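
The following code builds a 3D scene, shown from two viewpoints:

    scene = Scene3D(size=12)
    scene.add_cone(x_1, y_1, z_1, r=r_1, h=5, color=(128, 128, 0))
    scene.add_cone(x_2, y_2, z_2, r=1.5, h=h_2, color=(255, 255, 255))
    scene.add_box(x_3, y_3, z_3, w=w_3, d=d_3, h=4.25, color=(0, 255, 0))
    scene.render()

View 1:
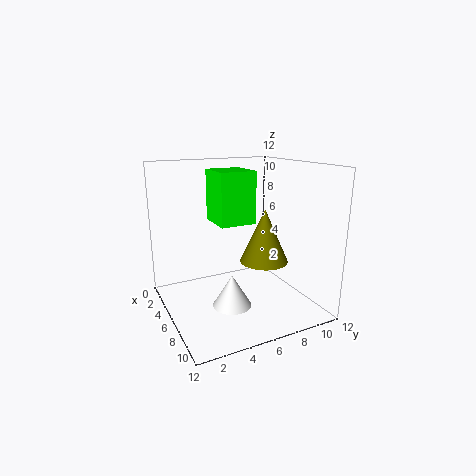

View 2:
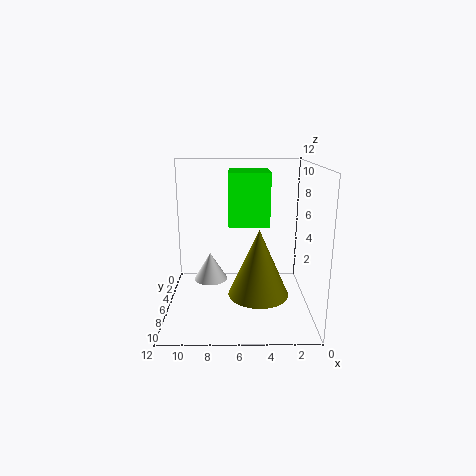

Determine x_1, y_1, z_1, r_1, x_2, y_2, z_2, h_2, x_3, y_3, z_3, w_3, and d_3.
x_1 = 4.5; y_1 = 9.5; z_1 = 2.75; r_1 = 2.25; x_2 = 8.5; y_2 = 4.25; z_2 = 1.5; h_2 = 2.5; x_3 = 3.5; y_3 = 4.25; z_3 = 7.25; w_3 = 3.25; d_3 = 3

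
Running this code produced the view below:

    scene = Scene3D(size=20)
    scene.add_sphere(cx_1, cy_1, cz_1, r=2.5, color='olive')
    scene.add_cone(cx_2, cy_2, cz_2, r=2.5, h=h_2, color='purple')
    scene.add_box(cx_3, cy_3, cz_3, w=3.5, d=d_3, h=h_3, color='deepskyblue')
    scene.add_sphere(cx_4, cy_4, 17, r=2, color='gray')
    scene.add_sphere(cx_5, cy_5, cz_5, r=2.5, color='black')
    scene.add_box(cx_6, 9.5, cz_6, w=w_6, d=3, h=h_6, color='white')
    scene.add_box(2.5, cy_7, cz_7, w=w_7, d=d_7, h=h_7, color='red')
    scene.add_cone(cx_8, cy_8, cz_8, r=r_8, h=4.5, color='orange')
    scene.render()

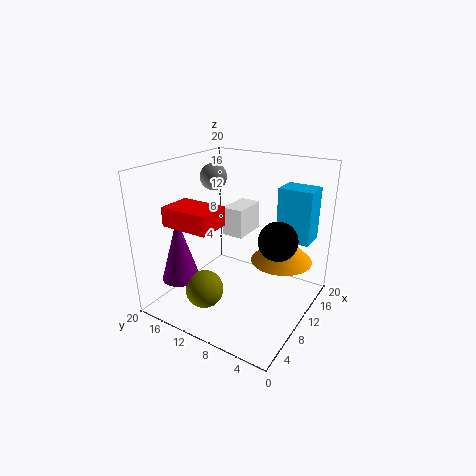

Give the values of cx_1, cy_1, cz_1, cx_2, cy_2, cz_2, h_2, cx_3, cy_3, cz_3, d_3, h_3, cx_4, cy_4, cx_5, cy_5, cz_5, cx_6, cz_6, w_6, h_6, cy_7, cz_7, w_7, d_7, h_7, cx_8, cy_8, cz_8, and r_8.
cx_1 = 4, cy_1 = 11.5, cz_1 = 4.5, cx_2 = 3.5, cy_2 = 15, cz_2 = 5.5, h_2 = 8.5, cx_3 = 11.5, cy_3 = 0.5, cz_3 = 10.5, d_3 = 4.5, h_3 = 7, cx_4 = 13.5, cy_4 = 16.5, cx_5 = 9, cy_5 = 3.5, cz_5 = 11.5, cx_6 = 10, cz_6 = 10, w_6 = 5, h_6 = 4, cy_7 = 10, cz_7 = 13, w_7 = 4.5, d_7 = 6.5, h_7 = 2.5, cx_8 = 15, cy_8 = 5.5, cz_8 = 5.5, r_8 = 4.5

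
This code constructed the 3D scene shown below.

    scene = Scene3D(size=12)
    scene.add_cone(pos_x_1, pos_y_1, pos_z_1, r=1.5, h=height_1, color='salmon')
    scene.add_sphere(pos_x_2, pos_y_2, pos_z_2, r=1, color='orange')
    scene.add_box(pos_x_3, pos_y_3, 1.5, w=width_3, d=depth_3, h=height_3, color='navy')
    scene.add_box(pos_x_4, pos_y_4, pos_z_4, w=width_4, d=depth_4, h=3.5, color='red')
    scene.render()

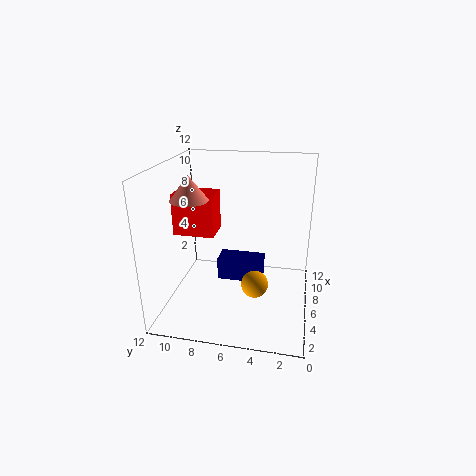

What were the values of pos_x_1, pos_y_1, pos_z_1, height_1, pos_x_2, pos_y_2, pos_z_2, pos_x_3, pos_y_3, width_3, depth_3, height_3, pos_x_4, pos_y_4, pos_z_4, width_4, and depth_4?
pos_x_1 = 4.5; pos_y_1 = 9.5; pos_z_1 = 9.5; height_1 = 2; pos_x_2 = 2.5; pos_y_2 = 4; pos_z_2 = 4; pos_x_3 = 6.5; pos_y_3 = 4; width_3 = 2; depth_3 = 4; height_3 = 2; pos_x_4 = 5.5; pos_y_4 = 8; pos_z_4 = 6; width_4 = 2.5; depth_4 = 3.5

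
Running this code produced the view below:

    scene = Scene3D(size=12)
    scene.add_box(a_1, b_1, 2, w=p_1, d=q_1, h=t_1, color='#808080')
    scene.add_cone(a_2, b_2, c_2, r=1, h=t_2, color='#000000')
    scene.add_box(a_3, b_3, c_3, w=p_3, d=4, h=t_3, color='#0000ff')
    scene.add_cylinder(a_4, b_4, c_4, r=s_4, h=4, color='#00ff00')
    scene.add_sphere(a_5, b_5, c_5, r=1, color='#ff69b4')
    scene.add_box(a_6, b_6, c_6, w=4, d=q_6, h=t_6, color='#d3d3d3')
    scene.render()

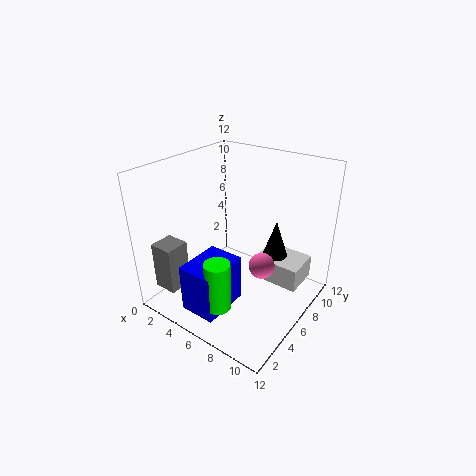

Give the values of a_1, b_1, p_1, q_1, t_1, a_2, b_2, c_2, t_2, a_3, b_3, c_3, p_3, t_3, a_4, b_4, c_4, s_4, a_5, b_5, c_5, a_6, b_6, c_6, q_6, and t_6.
a_1 = 1
b_1 = 1
p_1 = 2
q_1 = 2
t_1 = 4
a_2 = 9
b_2 = 7
c_2 = 5
t_2 = 3
a_3 = 4
b_3 = 1
c_3 = 1
p_3 = 3
t_3 = 4
a_4 = 7
b_4 = 2
c_4 = 2
s_4 = 1
a_5 = 9
b_5 = 5
c_5 = 5
a_6 = 7
b_6 = 7
c_6 = 2
q_6 = 3
t_6 = 2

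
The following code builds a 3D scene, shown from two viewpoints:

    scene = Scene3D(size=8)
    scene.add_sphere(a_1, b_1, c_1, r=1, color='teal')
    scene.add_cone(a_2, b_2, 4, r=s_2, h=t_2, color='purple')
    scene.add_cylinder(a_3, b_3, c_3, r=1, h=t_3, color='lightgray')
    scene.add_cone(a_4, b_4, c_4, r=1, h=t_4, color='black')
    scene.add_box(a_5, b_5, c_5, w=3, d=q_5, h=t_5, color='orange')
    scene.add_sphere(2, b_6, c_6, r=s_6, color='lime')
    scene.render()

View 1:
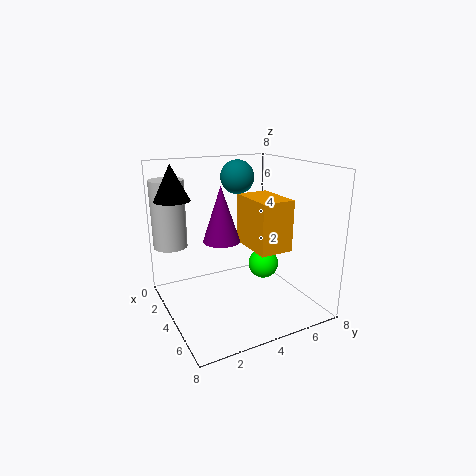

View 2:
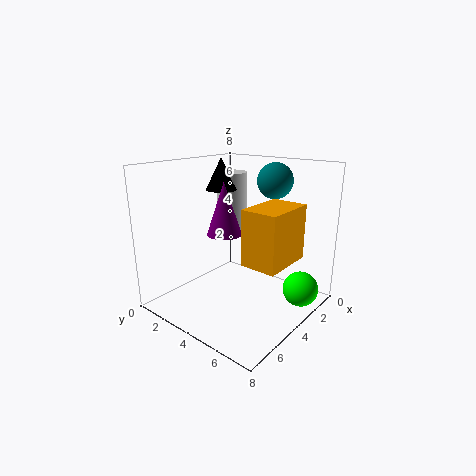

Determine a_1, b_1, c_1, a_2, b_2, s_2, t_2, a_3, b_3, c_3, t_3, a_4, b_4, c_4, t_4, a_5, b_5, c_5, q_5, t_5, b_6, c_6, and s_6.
a_1 = 2, b_1 = 5, c_1 = 7, a_2 = 4, b_2 = 3, s_2 = 1, t_2 = 3, a_3 = 1, b_3 = 1, c_3 = 3, t_3 = 4, a_4 = 2, b_4 = 1, c_4 = 6, t_4 = 2, a_5 = 2, b_5 = 5, c_5 = 3, q_5 = 2, t_5 = 3, b_6 = 7, c_6 = 1, s_6 = 1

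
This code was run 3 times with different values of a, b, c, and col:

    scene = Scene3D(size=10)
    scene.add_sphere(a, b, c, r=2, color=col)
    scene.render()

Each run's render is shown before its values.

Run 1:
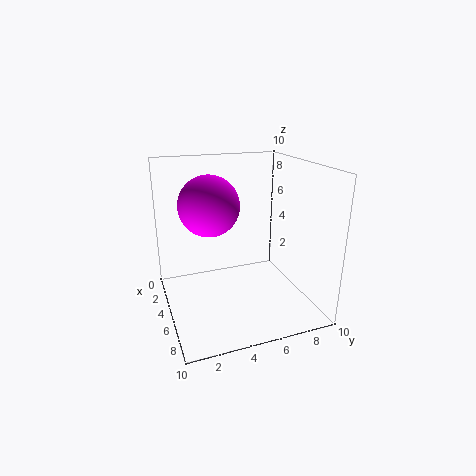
a = 5
b = 3
c = 7.5
col = 'magenta'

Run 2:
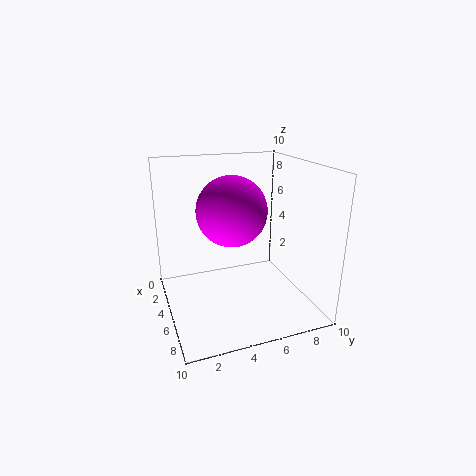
a = 8
b = 3.5
c = 8
col = 'magenta'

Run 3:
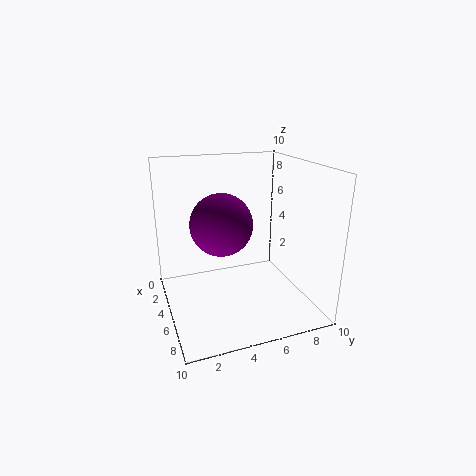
a = 6
b = 3.5
c = 6.5
col = 'purple'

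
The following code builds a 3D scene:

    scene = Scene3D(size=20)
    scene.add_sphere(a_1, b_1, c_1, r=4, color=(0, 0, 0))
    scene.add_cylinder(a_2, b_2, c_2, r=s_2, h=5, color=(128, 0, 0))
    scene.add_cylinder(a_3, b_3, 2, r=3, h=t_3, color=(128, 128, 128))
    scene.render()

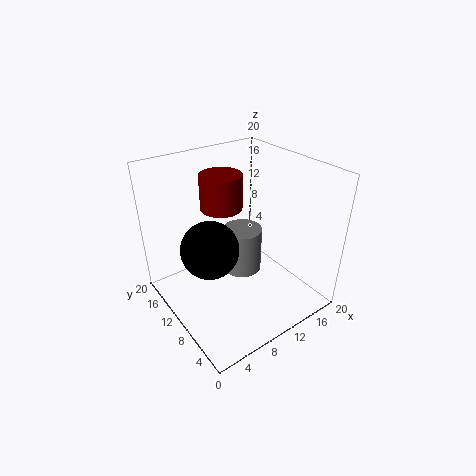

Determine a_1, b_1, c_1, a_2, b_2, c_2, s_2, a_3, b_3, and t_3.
a_1 = 6, b_1 = 11, c_1 = 9, a_2 = 10, b_2 = 14, c_2 = 13, s_2 = 3, a_3 = 13, b_3 = 13, t_3 = 7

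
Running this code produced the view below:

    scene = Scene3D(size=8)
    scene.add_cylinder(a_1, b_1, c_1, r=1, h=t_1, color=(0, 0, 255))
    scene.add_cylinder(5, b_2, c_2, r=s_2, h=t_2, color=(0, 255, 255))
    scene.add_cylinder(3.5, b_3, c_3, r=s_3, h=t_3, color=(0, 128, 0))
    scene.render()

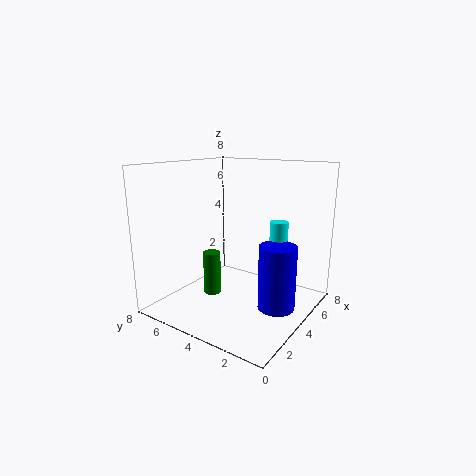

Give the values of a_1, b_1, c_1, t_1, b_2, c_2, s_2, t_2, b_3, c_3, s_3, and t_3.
a_1 = 4
b_1 = 1.5
c_1 = 0.5
t_1 = 3.5
b_2 = 2
c_2 = 2
s_2 = 0.5
t_2 = 3
b_3 = 5.5
c_3 = 0.5
s_3 = 0.5
t_3 = 2.5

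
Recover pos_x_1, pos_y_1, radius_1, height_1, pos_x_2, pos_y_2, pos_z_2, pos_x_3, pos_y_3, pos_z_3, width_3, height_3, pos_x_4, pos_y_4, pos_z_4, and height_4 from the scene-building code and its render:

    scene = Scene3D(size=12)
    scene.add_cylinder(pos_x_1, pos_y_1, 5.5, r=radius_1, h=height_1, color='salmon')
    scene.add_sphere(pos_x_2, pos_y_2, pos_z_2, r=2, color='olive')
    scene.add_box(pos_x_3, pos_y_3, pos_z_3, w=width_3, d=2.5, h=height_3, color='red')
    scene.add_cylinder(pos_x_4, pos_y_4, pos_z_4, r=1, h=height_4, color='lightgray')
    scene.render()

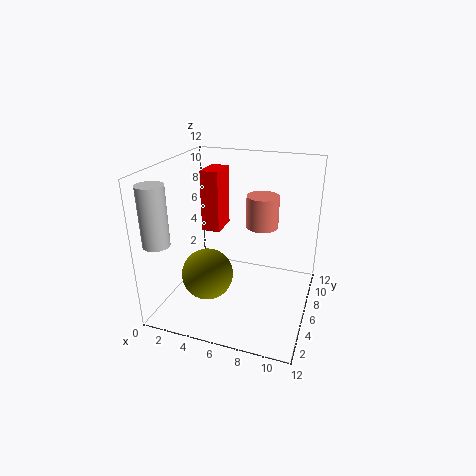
pos_x_1 = 7, pos_y_1 = 10, radius_1 = 1.5, height_1 = 3, pos_x_2 = 4.5, pos_y_2 = 3, pos_z_2 = 4, pos_x_3 = 3, pos_y_3 = 5.5, pos_z_3 = 6.5, width_3 = 1.5, height_3 = 5, pos_x_4 = 1.5, pos_y_4 = 1, pos_z_4 = 7, height_4 = 4.5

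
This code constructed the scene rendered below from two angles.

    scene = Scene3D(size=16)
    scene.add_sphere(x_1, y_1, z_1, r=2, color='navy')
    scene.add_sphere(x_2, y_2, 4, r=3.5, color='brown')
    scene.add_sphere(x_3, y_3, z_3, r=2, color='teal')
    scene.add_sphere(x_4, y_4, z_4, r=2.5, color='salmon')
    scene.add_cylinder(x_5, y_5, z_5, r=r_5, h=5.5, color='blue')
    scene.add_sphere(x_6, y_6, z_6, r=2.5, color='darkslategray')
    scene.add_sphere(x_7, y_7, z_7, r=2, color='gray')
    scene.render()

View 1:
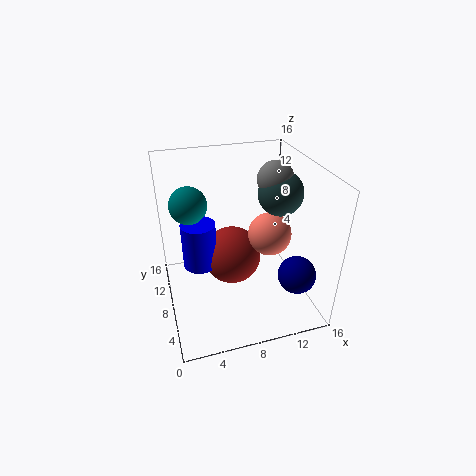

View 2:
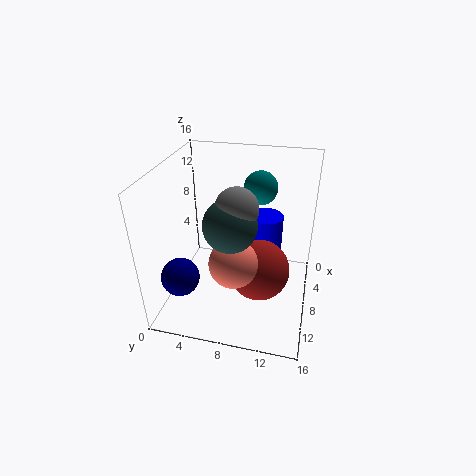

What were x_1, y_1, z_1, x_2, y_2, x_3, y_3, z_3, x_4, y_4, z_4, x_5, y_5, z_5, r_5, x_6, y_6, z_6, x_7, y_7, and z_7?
x_1 = 13; y_1 = 3; z_1 = 5.5; x_2 = 8; y_2 = 10.5; x_3 = 3; y_3 = 9.5; z_3 = 12; x_4 = 12; y_4 = 8.5; z_4 = 7.5; x_5 = 4; y_5 = 10.5; z_5 = 3.5; r_5 = 2; x_6 = 13; y_6 = 8.5; z_6 = 12.5; x_7 = 12.5; y_7 = 9; z_7 = 14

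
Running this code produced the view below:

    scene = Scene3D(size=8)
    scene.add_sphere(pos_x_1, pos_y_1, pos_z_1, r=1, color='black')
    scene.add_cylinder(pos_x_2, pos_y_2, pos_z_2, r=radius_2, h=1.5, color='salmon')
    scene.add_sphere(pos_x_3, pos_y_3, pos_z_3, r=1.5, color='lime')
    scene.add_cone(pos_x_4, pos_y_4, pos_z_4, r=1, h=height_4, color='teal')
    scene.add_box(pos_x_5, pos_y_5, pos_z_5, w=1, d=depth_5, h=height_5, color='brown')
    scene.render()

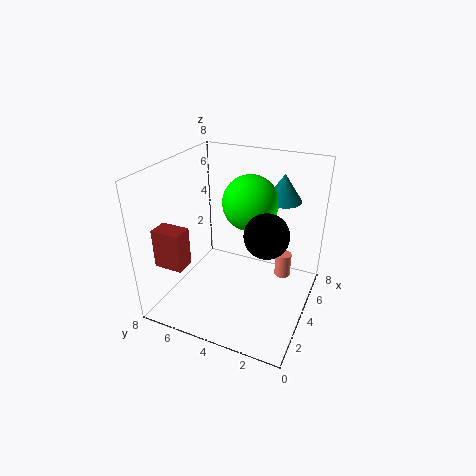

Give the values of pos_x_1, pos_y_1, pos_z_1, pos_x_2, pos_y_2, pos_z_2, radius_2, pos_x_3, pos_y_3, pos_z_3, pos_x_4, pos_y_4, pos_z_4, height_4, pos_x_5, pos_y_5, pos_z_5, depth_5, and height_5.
pos_x_1 = 1.5
pos_y_1 = 1.5
pos_z_1 = 6
pos_x_2 = 6.5
pos_y_2 = 2
pos_z_2 = 0.5
radius_2 = 0.5
pos_x_3 = 4.5
pos_y_3 = 3.5
pos_z_3 = 6
pos_x_4 = 5.5
pos_y_4 = 2
pos_z_4 = 6
height_4 = 1.5
pos_x_5 = 0.5
pos_y_5 = 5.5
pos_z_5 = 3.5
depth_5 = 1.5
height_5 = 2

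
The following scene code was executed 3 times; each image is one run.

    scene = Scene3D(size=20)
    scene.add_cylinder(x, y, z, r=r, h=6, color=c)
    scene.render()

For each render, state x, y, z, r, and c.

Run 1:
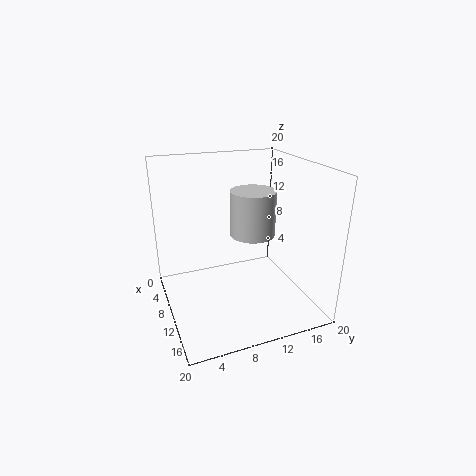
x = 11.5; y = 11.5; z = 11; r = 3; c = 'lightgray'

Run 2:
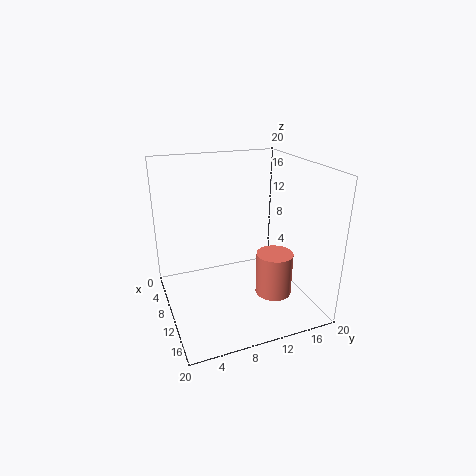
x = 13.5; y = 14; z = 2.5; r = 2.5; c = 'salmon'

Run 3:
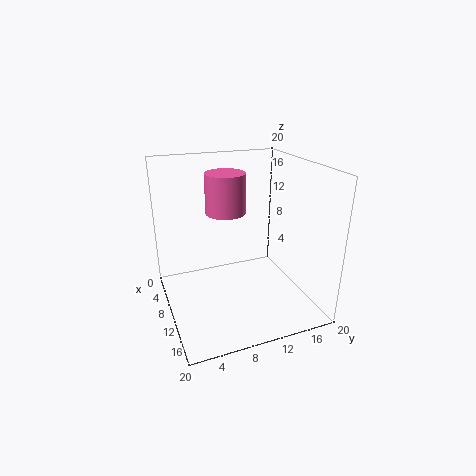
x = 5; y = 10; z = 12; r = 3; c = 'hotpink'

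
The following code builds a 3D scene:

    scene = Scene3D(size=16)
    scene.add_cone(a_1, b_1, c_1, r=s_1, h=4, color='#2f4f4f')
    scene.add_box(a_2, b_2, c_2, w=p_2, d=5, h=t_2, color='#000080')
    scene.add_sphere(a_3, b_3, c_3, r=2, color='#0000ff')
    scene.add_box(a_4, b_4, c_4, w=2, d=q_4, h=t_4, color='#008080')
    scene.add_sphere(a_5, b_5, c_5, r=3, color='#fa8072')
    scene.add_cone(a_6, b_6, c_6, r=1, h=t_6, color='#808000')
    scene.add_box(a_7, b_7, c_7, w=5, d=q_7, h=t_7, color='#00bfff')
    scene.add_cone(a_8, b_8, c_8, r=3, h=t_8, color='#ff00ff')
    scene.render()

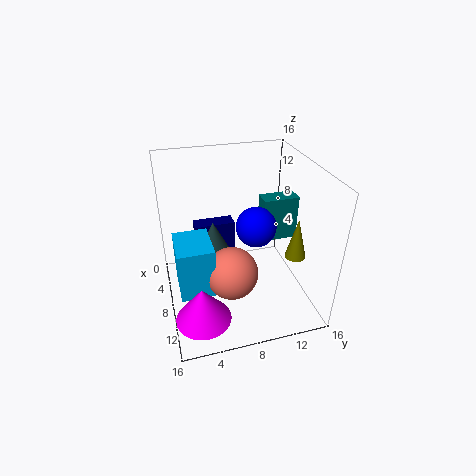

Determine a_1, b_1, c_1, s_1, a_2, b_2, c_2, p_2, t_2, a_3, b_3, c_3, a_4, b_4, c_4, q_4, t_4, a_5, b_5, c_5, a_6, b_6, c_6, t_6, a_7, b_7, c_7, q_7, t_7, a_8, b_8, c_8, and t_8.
a_1 = 4, b_1 = 6, c_1 = 4, s_1 = 2, a_2 = 1, b_2 = 4, c_2 = 1, p_2 = 2, t_2 = 6, a_3 = 11, b_3 = 9, c_3 = 11, a_4 = 6, b_4 = 11, c_4 = 7, q_4 = 4, t_4 = 5, a_5 = 9, b_5 = 7, c_5 = 4, a_6 = 14, b_6 = 12, c_6 = 9, t_6 = 4, a_7 = 5, b_7 = 1, c_7 = 2, q_7 = 4, t_7 = 6, a_8 = 12, b_8 = 3, c_8 = 1, t_8 = 4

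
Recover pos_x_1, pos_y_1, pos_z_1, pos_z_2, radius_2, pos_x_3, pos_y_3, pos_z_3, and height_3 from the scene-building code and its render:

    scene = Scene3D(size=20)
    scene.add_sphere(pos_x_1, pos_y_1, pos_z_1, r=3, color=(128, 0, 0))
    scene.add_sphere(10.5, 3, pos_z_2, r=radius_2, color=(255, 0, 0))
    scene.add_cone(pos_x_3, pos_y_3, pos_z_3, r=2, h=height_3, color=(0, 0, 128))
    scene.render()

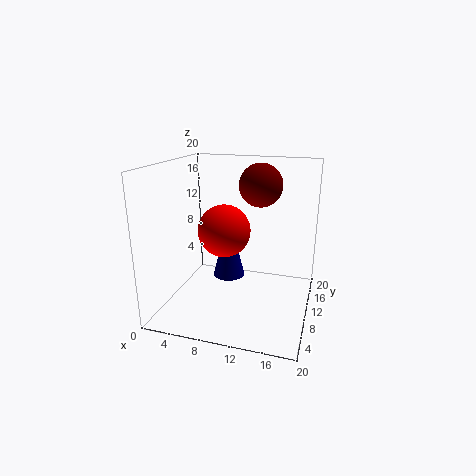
pos_x_1 = 12.5
pos_y_1 = 12.5
pos_z_1 = 17
pos_z_2 = 13.5
radius_2 = 3
pos_x_3 = 10
pos_y_3 = 6
pos_z_3 = 6.5
height_3 = 8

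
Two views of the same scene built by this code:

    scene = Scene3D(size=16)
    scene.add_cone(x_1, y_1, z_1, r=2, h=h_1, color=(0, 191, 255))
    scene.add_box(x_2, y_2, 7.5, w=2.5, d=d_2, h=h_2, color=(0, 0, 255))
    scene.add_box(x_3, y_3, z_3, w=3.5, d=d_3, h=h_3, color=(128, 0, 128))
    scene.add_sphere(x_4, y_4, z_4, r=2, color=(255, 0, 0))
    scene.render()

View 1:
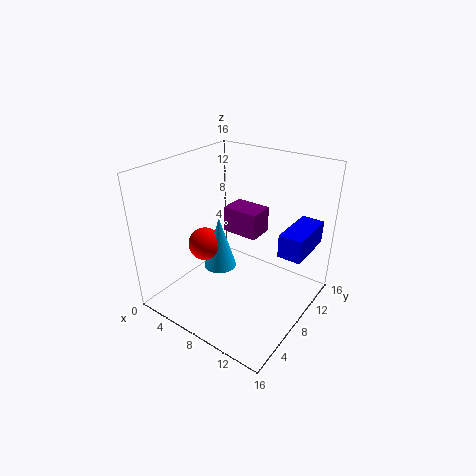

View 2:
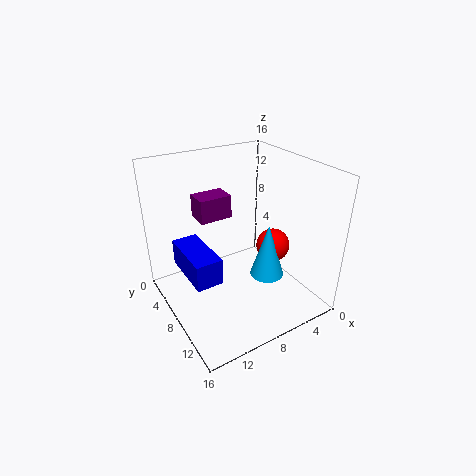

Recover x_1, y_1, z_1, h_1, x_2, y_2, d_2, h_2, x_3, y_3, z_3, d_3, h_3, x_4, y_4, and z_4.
x_1 = 4.5; y_1 = 9; z_1 = 2.5; h_1 = 6.5; x_2 = 13; y_2 = 8; d_2 = 5.5; h_2 = 2.5; x_3 = 8.5; y_3 = 5; z_3 = 10.5; d_3 = 2.5; h_3 = 2.5; x_4 = 3; y_4 = 8; z_4 = 5.5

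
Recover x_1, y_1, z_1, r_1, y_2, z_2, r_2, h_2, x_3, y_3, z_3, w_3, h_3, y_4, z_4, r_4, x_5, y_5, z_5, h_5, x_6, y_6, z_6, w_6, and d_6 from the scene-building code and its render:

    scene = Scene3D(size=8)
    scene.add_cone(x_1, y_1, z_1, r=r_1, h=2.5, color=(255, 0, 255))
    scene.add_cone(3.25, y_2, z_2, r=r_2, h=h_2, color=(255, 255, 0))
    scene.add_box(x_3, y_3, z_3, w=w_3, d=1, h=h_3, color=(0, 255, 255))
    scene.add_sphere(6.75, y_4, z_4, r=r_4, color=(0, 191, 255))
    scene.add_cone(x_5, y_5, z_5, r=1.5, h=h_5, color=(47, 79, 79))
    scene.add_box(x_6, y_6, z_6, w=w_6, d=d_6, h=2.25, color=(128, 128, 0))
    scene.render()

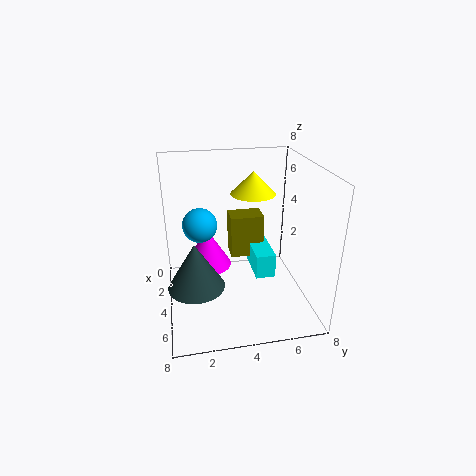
x_1 = 1.5; y_1 = 2.5; z_1 = 1; r_1 = 1.5; y_2 = 5; z_2 = 6.25; r_2 = 1.25; h_2 = 1.25; x_3 = 3.75; y_3 = 4.5; z_3 = 2.75; w_3 = 2.5; h_3 = 1.25; y_4 = 1.75; z_4 = 6.25; r_4 = 0.75; x_5 = 5.25; y_5 = 1.5; z_5 = 2; h_5 = 2.5; x_6 = 3.5; y_6 = 3.5; z_6 = 3.25; w_6 = 1.25; d_6 = 1.75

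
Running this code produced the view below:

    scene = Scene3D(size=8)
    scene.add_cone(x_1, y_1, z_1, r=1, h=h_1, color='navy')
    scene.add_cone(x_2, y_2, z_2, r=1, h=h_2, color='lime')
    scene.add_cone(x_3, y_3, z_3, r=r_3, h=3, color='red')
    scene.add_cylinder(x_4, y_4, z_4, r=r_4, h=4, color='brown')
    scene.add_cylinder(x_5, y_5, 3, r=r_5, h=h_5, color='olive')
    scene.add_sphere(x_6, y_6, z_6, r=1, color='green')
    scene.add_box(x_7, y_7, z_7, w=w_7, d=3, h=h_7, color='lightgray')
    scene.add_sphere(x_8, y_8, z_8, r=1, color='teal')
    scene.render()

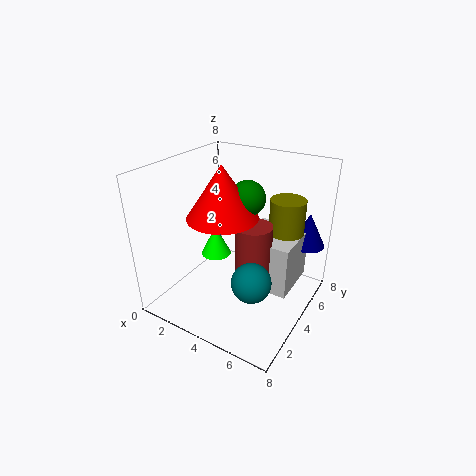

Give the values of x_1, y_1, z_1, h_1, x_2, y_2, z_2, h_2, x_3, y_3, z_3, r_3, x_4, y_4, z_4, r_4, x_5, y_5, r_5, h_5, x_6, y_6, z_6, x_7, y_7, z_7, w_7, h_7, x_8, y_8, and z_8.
x_1 = 7, y_1 = 7, z_1 = 3, h_1 = 2, x_2 = 1, y_2 = 6, z_2 = 1, h_2 = 2, x_3 = 3, y_3 = 4, z_3 = 5, r_3 = 2, x_4 = 5, y_4 = 4, z_4 = 1, r_4 = 1, x_5 = 6, y_5 = 6, r_5 = 1, h_5 = 3, x_6 = 4, y_6 = 5, z_6 = 6, x_7 = 4, y_7 = 4, z_7 = 1, w_7 = 3, h_7 = 3, x_8 = 6, y_8 = 2, z_8 = 3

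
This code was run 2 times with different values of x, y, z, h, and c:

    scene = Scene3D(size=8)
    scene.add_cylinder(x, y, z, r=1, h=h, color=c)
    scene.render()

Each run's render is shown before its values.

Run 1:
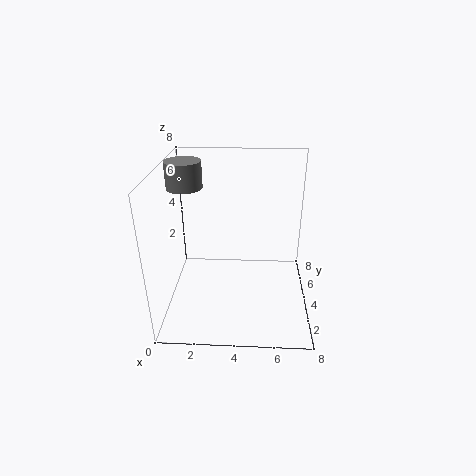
x = 1, y = 5, z = 6.5, h = 1.5, c = 'gray'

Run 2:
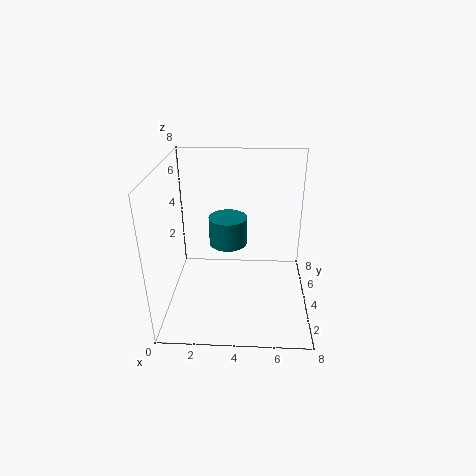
x = 3.5, y = 3.5, z = 4, h = 1.5, c = 'teal'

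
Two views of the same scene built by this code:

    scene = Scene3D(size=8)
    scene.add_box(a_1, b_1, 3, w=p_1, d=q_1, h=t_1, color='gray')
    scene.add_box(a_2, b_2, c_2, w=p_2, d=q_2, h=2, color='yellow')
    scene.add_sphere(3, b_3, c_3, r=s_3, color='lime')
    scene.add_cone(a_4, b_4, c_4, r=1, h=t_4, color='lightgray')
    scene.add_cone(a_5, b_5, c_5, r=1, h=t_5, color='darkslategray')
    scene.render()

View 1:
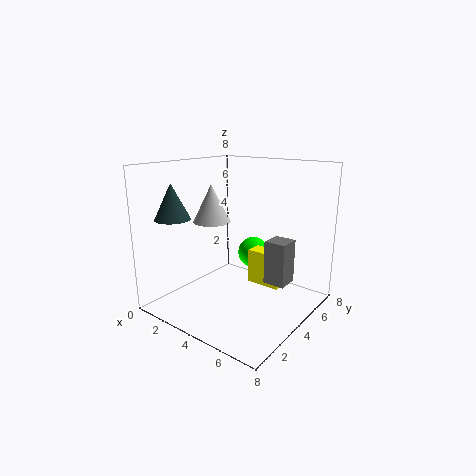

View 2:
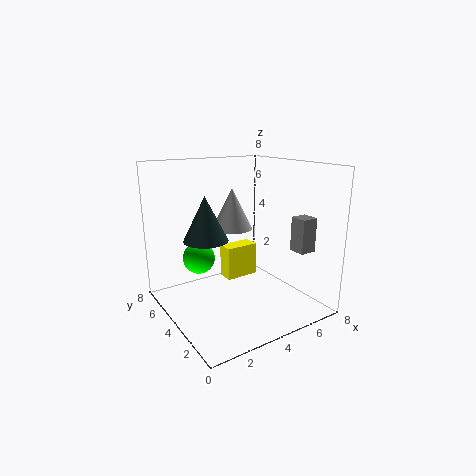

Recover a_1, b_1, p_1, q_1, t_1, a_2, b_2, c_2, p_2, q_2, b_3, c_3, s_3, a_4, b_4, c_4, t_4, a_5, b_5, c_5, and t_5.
a_1 = 7; b_1 = 2; p_1 = 1; q_1 = 1; t_1 = 2; a_2 = 4; b_2 = 5; c_2 = 1; p_2 = 2; q_2 = 1; b_3 = 7; c_3 = 2; s_3 = 1; a_4 = 3; b_4 = 3; c_4 = 5; t_4 = 2; a_5 = 1; b_5 = 2; c_5 = 5; t_5 = 2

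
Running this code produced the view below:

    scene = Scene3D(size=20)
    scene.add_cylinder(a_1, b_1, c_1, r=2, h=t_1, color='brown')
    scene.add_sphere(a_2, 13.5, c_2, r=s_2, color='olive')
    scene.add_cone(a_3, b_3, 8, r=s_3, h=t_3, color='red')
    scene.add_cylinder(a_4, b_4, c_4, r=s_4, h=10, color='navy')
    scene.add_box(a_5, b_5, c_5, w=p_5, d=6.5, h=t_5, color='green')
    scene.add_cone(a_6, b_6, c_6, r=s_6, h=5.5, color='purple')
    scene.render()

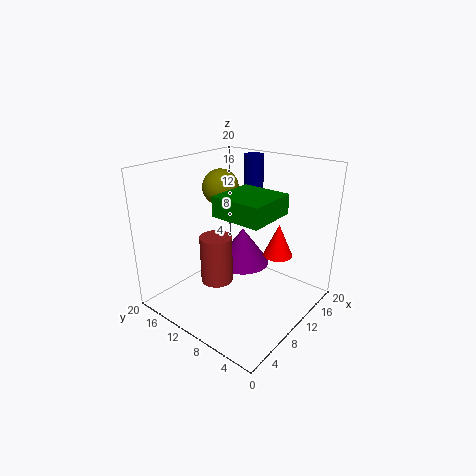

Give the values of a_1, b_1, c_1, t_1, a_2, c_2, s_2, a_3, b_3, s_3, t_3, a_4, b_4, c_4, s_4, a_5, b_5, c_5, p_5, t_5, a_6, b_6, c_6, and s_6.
a_1 = 4.5; b_1 = 9; c_1 = 6.5; t_1 = 6; a_2 = 10.5; c_2 = 16.5; s_2 = 2.5; a_3 = 12.5; b_3 = 5; s_3 = 2; t_3 = 4.5; a_4 = 17.5; b_4 = 13; c_4 = 10; s_4 = 1.5; a_5 = 4.5; b_5 = 3; c_5 = 15; p_5 = 6.5; t_5 = 2.5; a_6 = 13; b_6 = 11.5; c_6 = 4.5; s_6 = 4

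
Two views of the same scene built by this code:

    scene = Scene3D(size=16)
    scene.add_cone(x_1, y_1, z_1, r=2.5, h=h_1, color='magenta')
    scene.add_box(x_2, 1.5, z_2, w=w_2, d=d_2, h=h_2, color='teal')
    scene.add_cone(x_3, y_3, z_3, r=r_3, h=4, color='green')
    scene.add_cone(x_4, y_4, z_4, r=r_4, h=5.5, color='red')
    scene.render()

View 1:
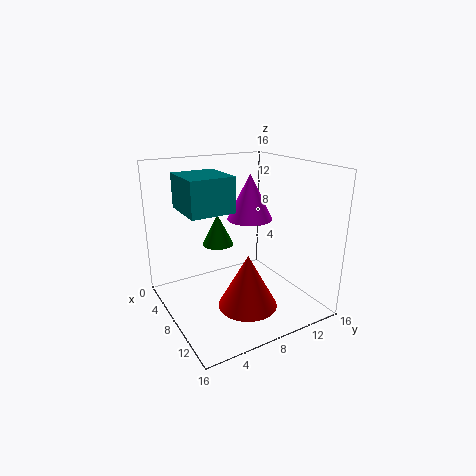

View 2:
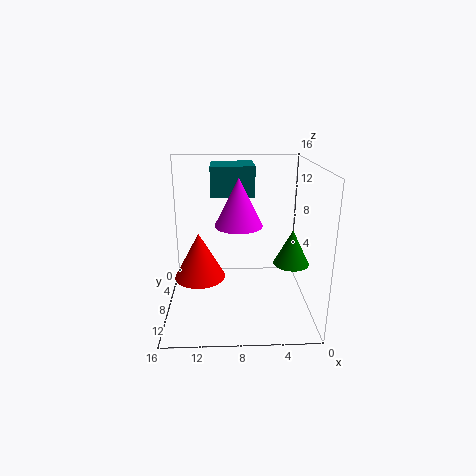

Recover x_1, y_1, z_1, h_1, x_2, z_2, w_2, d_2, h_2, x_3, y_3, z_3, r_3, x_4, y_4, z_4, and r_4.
x_1 = 8; y_1 = 9.5; z_1 = 10; h_1 = 5; x_2 = 6; z_2 = 12; w_2 = 5; d_2 = 4.5; h_2 = 3.5; x_3 = 2; y_3 = 8.5; z_3 = 5; r_3 = 2; x_4 = 12.5; y_4 = 6.5; z_4 = 2.5; r_4 = 3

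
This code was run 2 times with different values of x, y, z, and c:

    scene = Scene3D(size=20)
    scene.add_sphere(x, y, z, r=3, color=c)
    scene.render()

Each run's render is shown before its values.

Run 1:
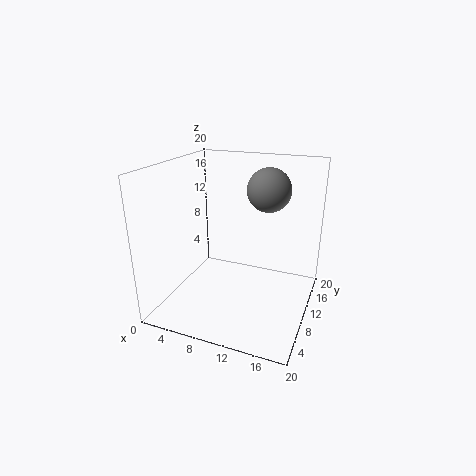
x = 13.5, y = 12.5, z = 16.5, c = 'gray'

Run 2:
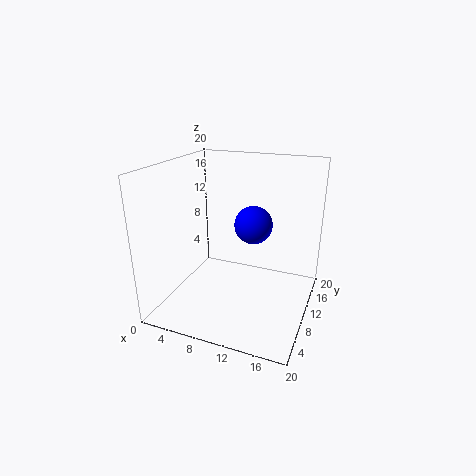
x = 10, y = 16.5, z = 9.5, c = 'blue'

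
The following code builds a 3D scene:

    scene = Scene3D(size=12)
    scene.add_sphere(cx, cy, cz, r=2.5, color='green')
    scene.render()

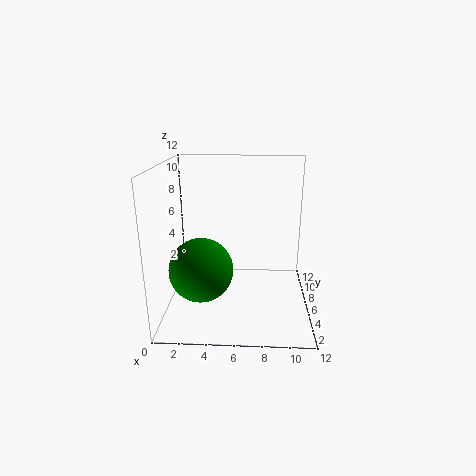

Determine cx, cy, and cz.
cx = 3.25, cy = 3.5, cz = 4.25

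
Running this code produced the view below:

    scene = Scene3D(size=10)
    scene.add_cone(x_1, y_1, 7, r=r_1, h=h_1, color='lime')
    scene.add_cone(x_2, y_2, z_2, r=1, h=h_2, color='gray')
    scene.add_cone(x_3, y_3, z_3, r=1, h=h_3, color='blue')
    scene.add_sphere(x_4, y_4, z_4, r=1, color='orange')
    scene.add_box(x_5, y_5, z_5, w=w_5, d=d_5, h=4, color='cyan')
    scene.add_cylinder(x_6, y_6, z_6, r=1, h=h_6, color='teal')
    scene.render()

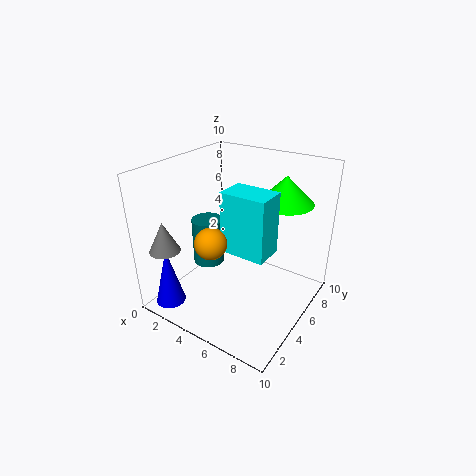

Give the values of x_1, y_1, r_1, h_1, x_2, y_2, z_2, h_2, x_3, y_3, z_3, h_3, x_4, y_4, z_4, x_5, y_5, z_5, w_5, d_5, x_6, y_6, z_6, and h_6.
x_1 = 7, y_1 = 8, r_1 = 2, h_1 = 2, x_2 = 2, y_2 = 1, z_2 = 5, h_2 = 2, x_3 = 2, y_3 = 1, z_3 = 1, h_3 = 4, x_4 = 5, y_4 = 2, z_4 = 6, x_5 = 5, y_5 = 3, z_5 = 5, w_5 = 3, d_5 = 2, x_6 = 4, y_6 = 3, z_6 = 4, h_6 = 3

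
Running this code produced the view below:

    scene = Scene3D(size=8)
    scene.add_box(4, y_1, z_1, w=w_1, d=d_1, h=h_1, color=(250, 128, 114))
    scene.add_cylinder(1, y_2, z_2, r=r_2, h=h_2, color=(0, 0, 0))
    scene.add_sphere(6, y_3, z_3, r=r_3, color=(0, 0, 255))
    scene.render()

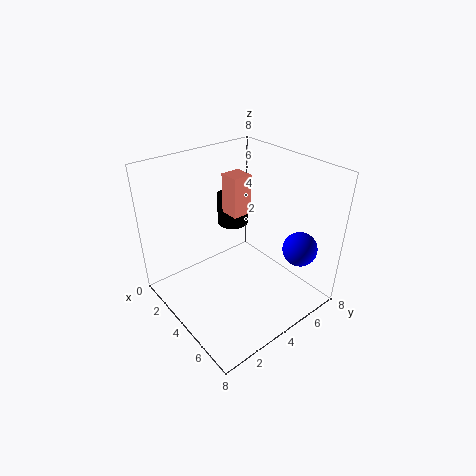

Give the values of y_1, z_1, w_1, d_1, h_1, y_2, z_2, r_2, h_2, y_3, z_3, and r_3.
y_1 = 3
z_1 = 6
w_1 = 1
d_1 = 1
h_1 = 2
y_2 = 6
z_2 = 3
r_2 = 1
h_2 = 2
y_3 = 7
z_3 = 3
r_3 = 1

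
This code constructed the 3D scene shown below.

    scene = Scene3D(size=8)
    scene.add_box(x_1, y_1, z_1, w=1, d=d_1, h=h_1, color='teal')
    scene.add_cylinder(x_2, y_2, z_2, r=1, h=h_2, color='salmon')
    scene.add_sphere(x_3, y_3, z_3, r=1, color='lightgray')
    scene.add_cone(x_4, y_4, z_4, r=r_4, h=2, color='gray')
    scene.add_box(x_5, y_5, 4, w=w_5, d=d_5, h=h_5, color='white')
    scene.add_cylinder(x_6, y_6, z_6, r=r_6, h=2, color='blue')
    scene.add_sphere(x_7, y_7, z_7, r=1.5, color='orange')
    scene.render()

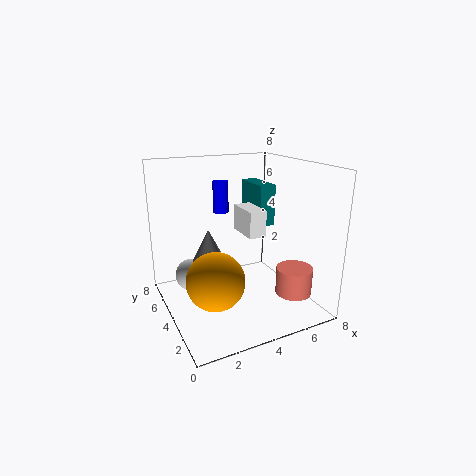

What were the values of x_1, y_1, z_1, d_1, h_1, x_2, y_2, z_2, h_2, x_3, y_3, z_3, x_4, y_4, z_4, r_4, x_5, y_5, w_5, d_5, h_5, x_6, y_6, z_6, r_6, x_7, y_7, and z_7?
x_1 = 6, y_1 = 5, z_1 = 4, d_1 = 2.5, h_1 = 2.5, x_2 = 6.5, y_2 = 2, z_2 = 1, h_2 = 1.5, x_3 = 2, y_3 = 6.5, z_3 = 1, x_4 = 3, y_4 = 6, z_4 = 2, r_4 = 1, x_5 = 4.5, y_5 = 3.5, w_5 = 1, d_5 = 2, h_5 = 1.5, x_6 = 4.5, y_6 = 7.5, z_6 = 4.5, r_6 = 0.5, x_7 = 2, y_7 = 2.5, z_7 = 2.5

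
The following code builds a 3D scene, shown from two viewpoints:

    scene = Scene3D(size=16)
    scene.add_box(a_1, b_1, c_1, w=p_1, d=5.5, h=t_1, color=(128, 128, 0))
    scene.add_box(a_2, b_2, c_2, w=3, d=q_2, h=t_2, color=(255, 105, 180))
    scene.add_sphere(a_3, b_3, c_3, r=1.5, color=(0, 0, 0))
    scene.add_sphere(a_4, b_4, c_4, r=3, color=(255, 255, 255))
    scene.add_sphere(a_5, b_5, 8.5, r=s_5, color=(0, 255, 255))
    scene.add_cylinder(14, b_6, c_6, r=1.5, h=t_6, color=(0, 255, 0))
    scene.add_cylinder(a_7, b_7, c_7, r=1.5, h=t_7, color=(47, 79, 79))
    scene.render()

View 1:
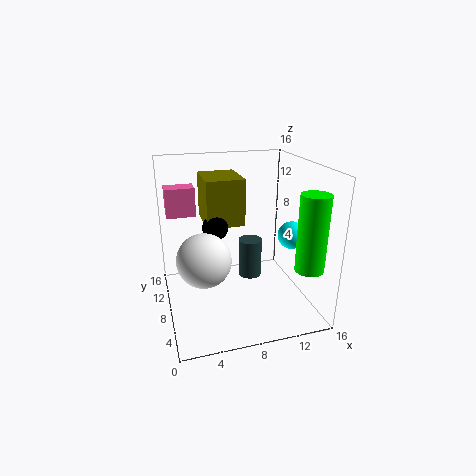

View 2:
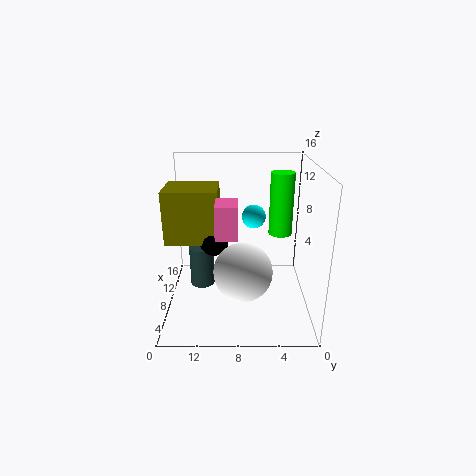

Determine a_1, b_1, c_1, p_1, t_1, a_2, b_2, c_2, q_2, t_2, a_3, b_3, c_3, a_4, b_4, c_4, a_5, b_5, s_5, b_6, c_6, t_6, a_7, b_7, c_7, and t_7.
a_1 = 5; b_1 = 10; c_1 = 8.5; p_1 = 4.5; t_1 = 5.5; a_2 = 0.5; b_2 = 8; c_2 = 11; q_2 = 2; t_2 = 3; a_3 = 6; b_3 = 10.5; c_3 = 8.5; a_4 = 4; b_4 = 7.5; c_4 = 6; a_5 = 13.5; b_5 = 6; s_5 = 1.5; b_6 = 2.5; c_6 = 6; t_6 = 8; a_7 = 11; b_7 = 12.5; c_7 = 0.5; t_7 = 5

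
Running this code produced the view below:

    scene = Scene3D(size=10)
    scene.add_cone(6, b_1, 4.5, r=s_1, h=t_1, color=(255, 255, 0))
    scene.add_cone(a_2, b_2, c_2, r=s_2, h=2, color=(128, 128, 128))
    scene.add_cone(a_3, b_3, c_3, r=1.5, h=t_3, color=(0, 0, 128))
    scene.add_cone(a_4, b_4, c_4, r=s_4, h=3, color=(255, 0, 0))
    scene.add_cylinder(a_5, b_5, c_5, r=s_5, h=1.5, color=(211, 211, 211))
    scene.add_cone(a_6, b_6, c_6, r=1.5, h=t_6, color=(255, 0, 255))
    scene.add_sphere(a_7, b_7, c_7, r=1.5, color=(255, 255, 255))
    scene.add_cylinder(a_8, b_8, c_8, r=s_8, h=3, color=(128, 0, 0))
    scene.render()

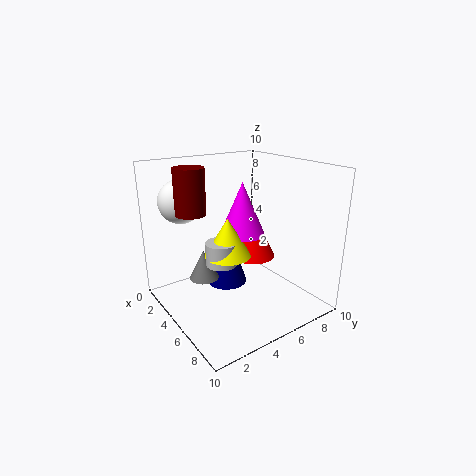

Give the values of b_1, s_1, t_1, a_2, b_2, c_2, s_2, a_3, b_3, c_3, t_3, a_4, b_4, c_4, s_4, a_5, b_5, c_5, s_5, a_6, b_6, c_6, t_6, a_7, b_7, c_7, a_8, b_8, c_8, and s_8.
b_1 = 3.5, s_1 = 1.5, t_1 = 2.5, a_2 = 4.5, b_2 = 2.5, c_2 = 2.5, s_2 = 1, a_3 = 3.5, b_3 = 5, c_3 = 1, t_3 = 4.5, a_4 = 6, b_4 = 5.5, c_4 = 4, s_4 = 1.5, a_5 = 6, b_5 = 3, c_5 = 4, s_5 = 1, a_6 = 5.5, b_6 = 5, c_6 = 5.5, t_6 = 3.5, a_7 = 2.5, b_7 = 2, c_7 = 7.5, a_8 = 4, b_8 = 2, c_8 = 7, s_8 = 1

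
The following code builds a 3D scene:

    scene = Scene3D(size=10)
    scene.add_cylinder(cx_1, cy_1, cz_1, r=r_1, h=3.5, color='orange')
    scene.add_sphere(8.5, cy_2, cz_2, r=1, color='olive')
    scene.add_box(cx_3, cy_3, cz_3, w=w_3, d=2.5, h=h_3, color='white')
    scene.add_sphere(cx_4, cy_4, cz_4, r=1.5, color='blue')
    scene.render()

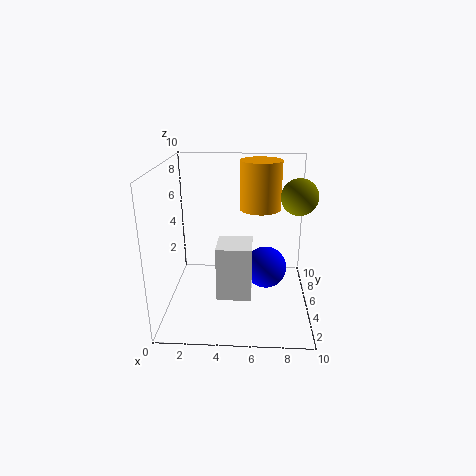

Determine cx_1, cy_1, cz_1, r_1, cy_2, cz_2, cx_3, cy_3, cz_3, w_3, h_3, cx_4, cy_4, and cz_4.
cx_1 = 6.5
cy_1 = 7
cz_1 = 6.5
r_1 = 1.5
cy_2 = 1.5
cz_2 = 9
cx_3 = 3.5
cy_3 = 4
cz_3 = 0.5
w_3 = 2.5
h_3 = 4
cx_4 = 7
cy_4 = 5.5
cz_4 = 2.5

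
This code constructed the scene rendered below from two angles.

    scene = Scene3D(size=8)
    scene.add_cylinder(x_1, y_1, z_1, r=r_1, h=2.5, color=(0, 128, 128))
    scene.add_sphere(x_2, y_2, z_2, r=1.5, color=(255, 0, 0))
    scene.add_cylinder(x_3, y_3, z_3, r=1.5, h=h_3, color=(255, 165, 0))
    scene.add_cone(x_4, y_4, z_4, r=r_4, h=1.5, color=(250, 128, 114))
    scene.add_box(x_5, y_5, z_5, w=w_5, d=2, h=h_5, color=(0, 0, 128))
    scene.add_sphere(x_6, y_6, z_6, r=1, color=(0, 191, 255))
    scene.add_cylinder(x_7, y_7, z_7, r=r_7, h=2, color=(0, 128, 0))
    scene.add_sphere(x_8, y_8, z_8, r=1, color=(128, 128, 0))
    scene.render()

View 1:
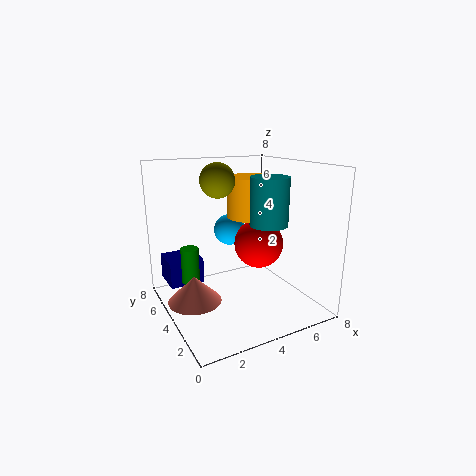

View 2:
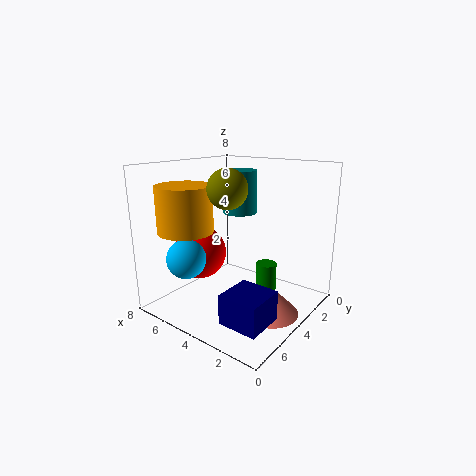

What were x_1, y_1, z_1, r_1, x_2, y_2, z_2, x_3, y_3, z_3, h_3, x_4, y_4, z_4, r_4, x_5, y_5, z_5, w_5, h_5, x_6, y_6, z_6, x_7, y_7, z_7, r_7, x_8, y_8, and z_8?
x_1 = 5; y_1 = 2.5; z_1 = 5; r_1 = 1; x_2 = 6; y_2 = 5; z_2 = 3; x_3 = 6; y_3 = 6; z_3 = 4.5; h_3 = 2.5; x_4 = 1.5; y_4 = 4.5; z_4 = 0.5; r_4 = 1.5; x_5 = 0.5; y_5 = 5.5; z_5 = 1; w_5 = 2; h_5 = 1.5; x_6 = 5; y_6 = 7; z_6 = 3.5; x_7 = 1.5; y_7 = 5; z_7 = 1.5; r_7 = 0.5; x_8 = 3.5; y_8 = 5.5; z_8 = 7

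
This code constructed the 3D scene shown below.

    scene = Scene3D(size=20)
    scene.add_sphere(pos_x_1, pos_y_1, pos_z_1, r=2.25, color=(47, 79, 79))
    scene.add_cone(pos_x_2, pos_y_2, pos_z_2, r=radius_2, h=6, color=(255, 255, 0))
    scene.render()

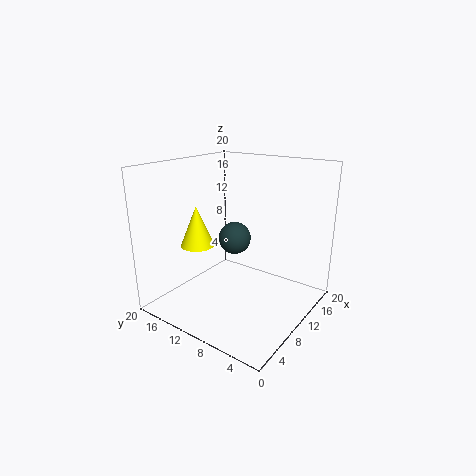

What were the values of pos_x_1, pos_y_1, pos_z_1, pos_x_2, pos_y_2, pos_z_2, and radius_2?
pos_x_1 = 10.25; pos_y_1 = 10.75; pos_z_1 = 9.75; pos_x_2 = 8.75; pos_y_2 = 16.5; pos_z_2 = 7.75; radius_2 = 2.5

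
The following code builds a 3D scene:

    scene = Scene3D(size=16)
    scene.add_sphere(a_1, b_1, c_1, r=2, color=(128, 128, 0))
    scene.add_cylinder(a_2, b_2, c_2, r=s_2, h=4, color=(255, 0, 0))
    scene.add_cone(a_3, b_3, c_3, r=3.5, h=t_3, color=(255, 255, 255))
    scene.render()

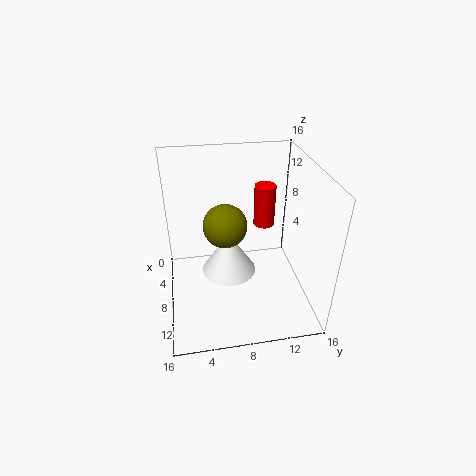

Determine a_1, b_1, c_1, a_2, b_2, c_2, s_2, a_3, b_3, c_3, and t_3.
a_1 = 12.5; b_1 = 6; c_1 = 12.5; a_2 = 11; b_2 = 10; c_2 = 11.5; s_2 = 1; a_3 = 4; b_3 = 7.5; c_3 = 0.5; t_3 = 5.5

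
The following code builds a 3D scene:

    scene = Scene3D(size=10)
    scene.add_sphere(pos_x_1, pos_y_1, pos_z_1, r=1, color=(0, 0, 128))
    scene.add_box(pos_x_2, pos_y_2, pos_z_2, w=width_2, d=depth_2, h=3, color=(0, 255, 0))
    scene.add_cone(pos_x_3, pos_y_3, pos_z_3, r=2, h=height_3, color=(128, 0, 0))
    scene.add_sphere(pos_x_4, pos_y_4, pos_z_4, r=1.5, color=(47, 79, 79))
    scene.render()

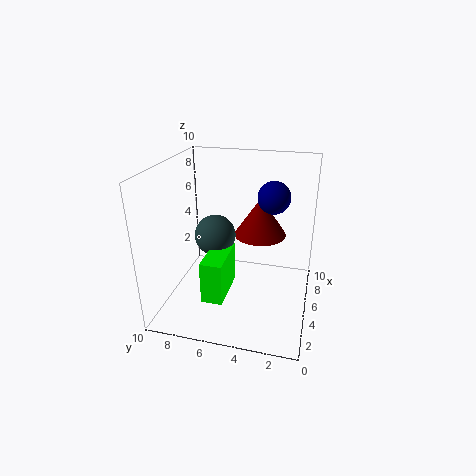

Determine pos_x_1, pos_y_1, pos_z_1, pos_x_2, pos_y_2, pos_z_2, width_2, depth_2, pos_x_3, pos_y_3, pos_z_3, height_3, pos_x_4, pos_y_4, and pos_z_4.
pos_x_1 = 4; pos_y_1 = 2.5; pos_z_1 = 8.5; pos_x_2 = 2.5; pos_y_2 = 5.5; pos_z_2 = 1; width_2 = 3.5; depth_2 = 1.5; pos_x_3 = 8; pos_y_3 = 4; pos_z_3 = 4; height_3 = 3; pos_x_4 = 6; pos_y_4 = 7; pos_z_4 = 4.5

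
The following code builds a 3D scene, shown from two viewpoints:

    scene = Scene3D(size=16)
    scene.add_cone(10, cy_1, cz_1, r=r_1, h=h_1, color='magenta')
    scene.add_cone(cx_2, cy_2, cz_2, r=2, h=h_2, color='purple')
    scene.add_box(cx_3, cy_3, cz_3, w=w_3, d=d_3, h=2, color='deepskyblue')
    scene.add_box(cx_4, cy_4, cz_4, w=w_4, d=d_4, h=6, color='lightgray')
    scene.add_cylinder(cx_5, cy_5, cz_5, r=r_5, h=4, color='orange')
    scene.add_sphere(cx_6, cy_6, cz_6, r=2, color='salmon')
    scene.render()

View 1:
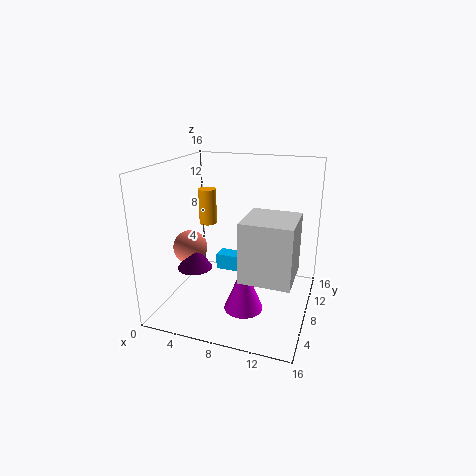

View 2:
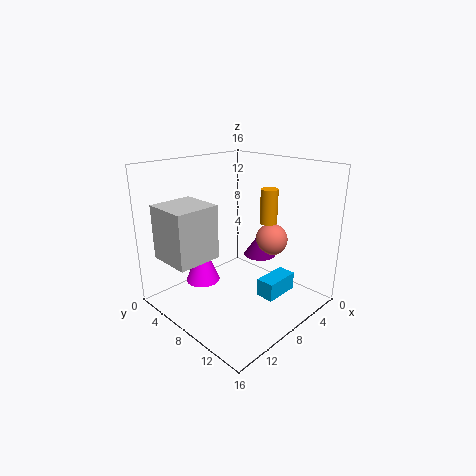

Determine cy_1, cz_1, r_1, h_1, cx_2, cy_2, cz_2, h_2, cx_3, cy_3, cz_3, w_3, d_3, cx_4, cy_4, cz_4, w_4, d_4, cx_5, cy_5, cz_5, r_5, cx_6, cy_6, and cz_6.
cy_1 = 4, cz_1 = 2, r_1 = 2, h_1 = 5, cx_2 = 3, cy_2 = 7, cz_2 = 4, h_2 = 3, cx_3 = 4, cy_3 = 11, cz_3 = 2, w_3 = 4, d_3 = 2, cx_4 = 10, cy_4 = 2, cz_4 = 6, w_4 = 5, d_4 = 5, cx_5 = 4, cy_5 = 9, cz_5 = 9, r_5 = 1, cx_6 = 2, cy_6 = 8, cz_6 = 6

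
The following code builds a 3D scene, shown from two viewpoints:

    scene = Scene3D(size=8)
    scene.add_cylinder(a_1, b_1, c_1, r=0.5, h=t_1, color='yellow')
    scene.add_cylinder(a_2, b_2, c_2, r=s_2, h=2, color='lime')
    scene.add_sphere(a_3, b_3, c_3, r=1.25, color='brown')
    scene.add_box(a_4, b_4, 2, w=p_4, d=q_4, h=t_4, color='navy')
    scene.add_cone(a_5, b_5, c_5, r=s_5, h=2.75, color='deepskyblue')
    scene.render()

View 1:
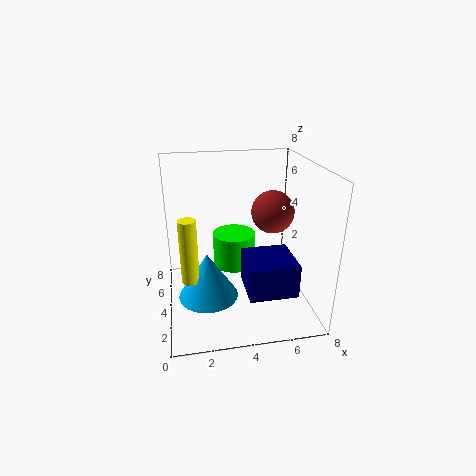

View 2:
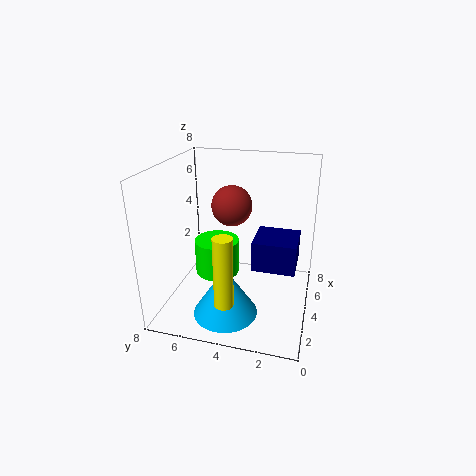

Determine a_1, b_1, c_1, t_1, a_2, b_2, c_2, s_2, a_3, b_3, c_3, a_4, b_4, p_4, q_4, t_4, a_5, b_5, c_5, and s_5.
a_1 = 1.25
b_1 = 4
c_1 = 1.5
t_1 = 3.75
a_2 = 4
b_2 = 5.25
c_2 = 1.75
s_2 = 1.25
a_3 = 6.25
b_3 = 5
c_3 = 5
a_4 = 4
b_4 = 0.75
p_4 = 2.5
q_4 = 2.5
t_4 = 1.75
a_5 = 2.25
b_5 = 4.25
c_5 = 0.25
s_5 = 1.75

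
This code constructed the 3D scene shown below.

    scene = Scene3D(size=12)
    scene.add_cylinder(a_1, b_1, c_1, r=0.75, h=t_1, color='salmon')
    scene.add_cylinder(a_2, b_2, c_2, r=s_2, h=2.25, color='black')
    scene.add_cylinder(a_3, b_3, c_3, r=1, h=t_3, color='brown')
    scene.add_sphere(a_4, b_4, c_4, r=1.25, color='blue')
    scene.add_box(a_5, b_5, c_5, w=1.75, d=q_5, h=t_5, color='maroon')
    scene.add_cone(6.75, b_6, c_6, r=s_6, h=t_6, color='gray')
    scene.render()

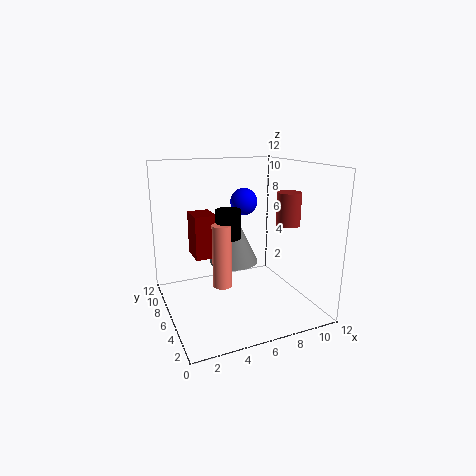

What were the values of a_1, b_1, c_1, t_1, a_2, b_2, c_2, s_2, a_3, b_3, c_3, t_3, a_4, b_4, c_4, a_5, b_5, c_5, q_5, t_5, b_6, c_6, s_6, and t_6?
a_1 = 4, b_1 = 4.5, c_1 = 2.75, t_1 = 5, a_2 = 4.75, b_2 = 5, c_2 = 6.5, s_2 = 1, a_3 = 10, b_3 = 4.75, c_3 = 7, t_3 = 2.75, a_4 = 8, b_4 = 9.25, c_4 = 8.25, a_5 = 2.25, b_5 = 5.5, c_5 = 4.75, q_5 = 2.25, t_5 = 3.5, b_6 = 8.75, c_6 = 2.75, s_6 = 2.25, t_6 = 4.75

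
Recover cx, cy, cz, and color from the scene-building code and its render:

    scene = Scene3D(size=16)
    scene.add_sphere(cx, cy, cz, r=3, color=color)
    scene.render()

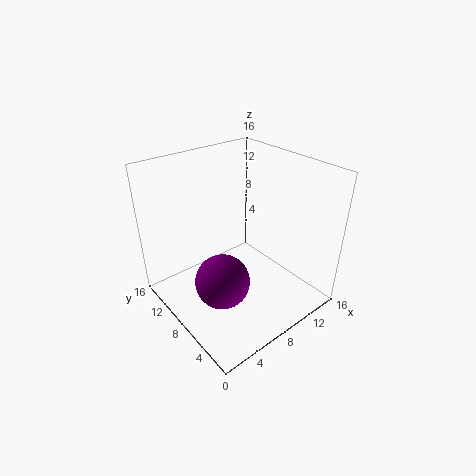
cx = 5; cy = 7; cz = 4; color = 'purple'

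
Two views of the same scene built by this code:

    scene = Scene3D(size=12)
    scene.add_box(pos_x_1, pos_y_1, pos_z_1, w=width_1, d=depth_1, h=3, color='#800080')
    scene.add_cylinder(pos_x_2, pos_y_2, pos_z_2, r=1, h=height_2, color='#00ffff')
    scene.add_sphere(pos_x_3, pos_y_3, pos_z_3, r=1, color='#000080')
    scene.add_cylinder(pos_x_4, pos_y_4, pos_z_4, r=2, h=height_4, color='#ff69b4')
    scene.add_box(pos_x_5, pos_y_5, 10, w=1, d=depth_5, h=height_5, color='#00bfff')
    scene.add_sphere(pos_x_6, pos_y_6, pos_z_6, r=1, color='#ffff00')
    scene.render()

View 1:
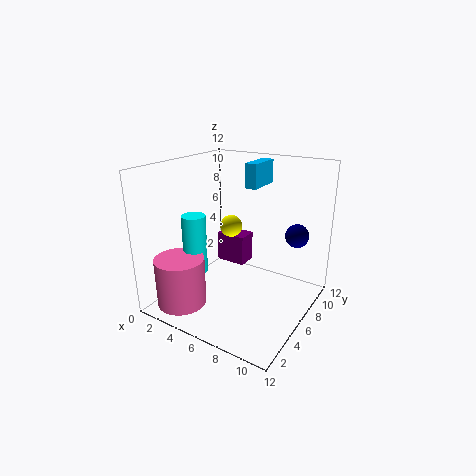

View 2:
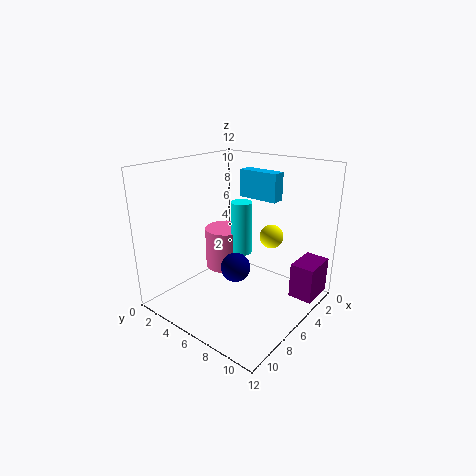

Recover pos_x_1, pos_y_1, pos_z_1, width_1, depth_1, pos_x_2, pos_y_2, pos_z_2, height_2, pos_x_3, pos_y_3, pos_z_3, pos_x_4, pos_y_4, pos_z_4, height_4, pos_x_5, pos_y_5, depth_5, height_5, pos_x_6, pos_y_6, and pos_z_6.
pos_x_1 = 1
pos_y_1 = 10
pos_z_1 = 1
width_1 = 3
depth_1 = 2
pos_x_2 = 3
pos_y_2 = 4
pos_z_2 = 3
height_2 = 5
pos_x_3 = 10
pos_y_3 = 9
pos_z_3 = 6
pos_x_4 = 3
pos_y_4 = 2
pos_z_4 = 1
height_4 = 4
pos_x_5 = 6
pos_y_5 = 7
depth_5 = 3
height_5 = 2
pos_x_6 = 4
pos_y_6 = 8
pos_z_6 = 6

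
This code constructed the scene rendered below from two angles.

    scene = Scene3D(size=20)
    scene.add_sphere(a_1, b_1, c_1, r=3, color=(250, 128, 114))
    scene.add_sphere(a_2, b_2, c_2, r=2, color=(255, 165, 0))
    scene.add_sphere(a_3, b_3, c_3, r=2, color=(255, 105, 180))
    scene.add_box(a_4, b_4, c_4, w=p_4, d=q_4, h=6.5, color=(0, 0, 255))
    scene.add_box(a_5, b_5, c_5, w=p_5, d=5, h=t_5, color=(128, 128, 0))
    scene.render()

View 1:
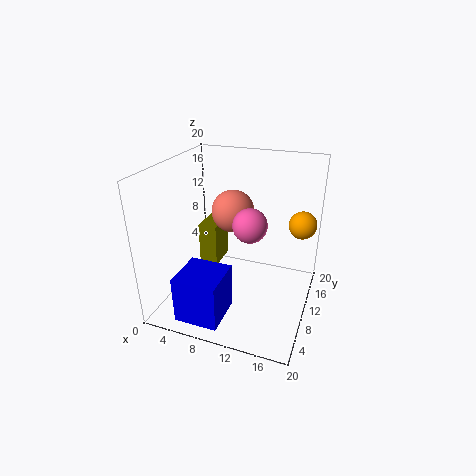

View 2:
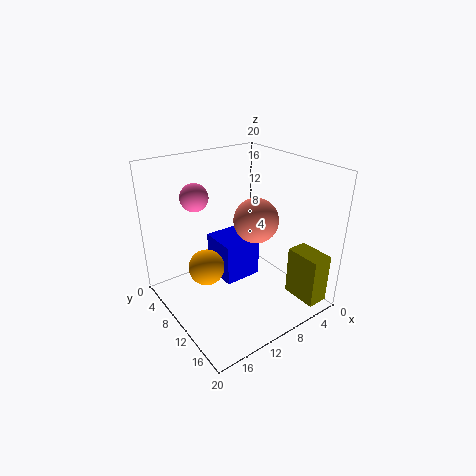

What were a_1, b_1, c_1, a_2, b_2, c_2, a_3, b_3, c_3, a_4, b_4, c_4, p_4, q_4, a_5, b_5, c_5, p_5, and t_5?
a_1 = 8.5
b_1 = 12
c_1 = 13
a_2 = 18
b_2 = 15
c_2 = 11
a_3 = 13.5
b_3 = 4.5
c_3 = 15
a_4 = 4
b_4 = 1.5
c_4 = 0.5
p_4 = 6
q_4 = 6
a_5 = 1.5
b_5 = 14.5
c_5 = 1.5
p_5 = 3
t_5 = 7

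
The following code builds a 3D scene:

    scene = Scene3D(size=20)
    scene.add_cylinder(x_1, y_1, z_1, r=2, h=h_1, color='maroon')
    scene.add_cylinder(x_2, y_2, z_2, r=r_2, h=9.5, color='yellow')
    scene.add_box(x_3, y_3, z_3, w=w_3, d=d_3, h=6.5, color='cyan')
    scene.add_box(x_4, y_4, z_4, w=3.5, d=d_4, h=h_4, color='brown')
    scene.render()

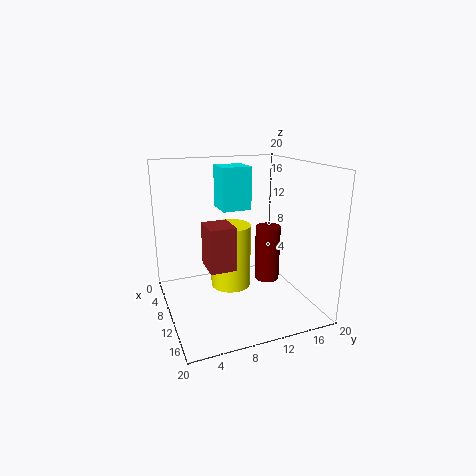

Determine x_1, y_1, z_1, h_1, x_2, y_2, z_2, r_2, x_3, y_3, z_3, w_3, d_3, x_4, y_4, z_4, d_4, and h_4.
x_1 = 5.5, y_1 = 17, z_1 = 0.5, h_1 = 9, x_2 = 7, y_2 = 10, z_2 = 1.5, r_2 = 3, x_3 = 1, y_3 = 9.5, z_3 = 12.5, w_3 = 4.5, d_3 = 4.5, x_4 = 15, y_4 = 3.5, z_4 = 9.5, d_4 = 3, h_4 = 5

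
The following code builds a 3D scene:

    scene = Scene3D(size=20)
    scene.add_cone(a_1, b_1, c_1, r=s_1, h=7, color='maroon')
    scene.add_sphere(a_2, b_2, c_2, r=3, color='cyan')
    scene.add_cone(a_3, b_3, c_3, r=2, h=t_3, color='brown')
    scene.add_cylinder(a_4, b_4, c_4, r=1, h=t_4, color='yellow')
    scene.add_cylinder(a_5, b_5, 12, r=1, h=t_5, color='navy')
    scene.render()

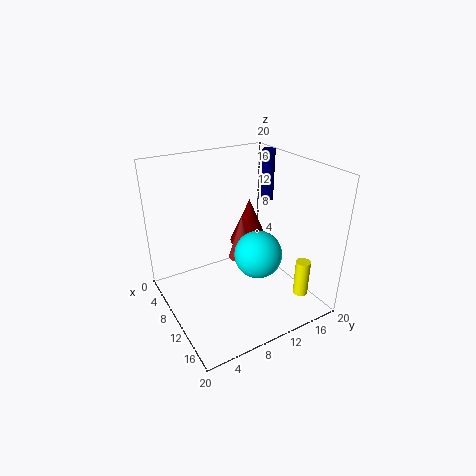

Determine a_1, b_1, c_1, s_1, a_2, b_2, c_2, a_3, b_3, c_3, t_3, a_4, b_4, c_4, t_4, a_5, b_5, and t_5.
a_1 = 5
b_1 = 15
c_1 = 6
s_1 = 3
a_2 = 15
b_2 = 10
c_2 = 10
a_3 = 6
b_3 = 13
c_3 = 4
t_3 = 7
a_4 = 17
b_4 = 16
c_4 = 3
t_4 = 5
a_5 = 4
b_5 = 19
t_5 = 8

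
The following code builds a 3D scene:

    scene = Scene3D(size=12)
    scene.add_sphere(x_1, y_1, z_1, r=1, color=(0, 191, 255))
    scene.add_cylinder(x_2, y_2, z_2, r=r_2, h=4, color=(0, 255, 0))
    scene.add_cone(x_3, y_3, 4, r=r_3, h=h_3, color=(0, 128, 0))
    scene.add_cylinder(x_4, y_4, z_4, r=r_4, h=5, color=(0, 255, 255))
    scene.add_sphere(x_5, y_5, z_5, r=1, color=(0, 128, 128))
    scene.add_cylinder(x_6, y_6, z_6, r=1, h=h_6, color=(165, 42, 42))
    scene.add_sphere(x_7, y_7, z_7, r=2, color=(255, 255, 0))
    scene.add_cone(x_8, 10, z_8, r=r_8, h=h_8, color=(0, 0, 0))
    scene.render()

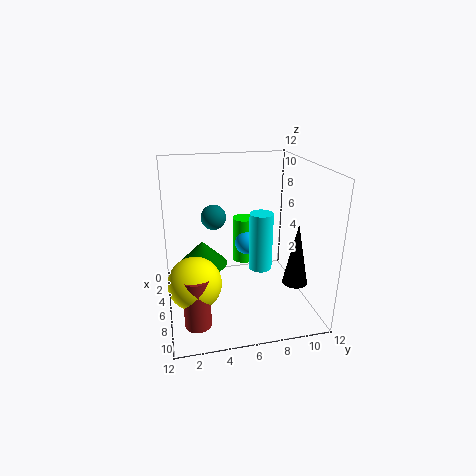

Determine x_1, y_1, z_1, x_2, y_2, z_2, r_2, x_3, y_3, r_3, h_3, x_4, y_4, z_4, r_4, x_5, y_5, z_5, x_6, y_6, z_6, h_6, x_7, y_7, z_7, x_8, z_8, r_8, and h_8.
x_1 = 5; y_1 = 7; z_1 = 5; x_2 = 4; y_2 = 7; z_2 = 3; r_2 = 1; x_3 = 6; y_3 = 3; r_3 = 2; h_3 = 2; x_4 = 6; y_4 = 8; z_4 = 3; r_4 = 1; x_5 = 6; y_5 = 4; z_5 = 8; x_6 = 10; y_6 = 2; z_6 = 1; h_6 = 4; x_7 = 9; y_7 = 2; z_7 = 4; x_8 = 9; z_8 = 3; r_8 = 1; h_8 = 5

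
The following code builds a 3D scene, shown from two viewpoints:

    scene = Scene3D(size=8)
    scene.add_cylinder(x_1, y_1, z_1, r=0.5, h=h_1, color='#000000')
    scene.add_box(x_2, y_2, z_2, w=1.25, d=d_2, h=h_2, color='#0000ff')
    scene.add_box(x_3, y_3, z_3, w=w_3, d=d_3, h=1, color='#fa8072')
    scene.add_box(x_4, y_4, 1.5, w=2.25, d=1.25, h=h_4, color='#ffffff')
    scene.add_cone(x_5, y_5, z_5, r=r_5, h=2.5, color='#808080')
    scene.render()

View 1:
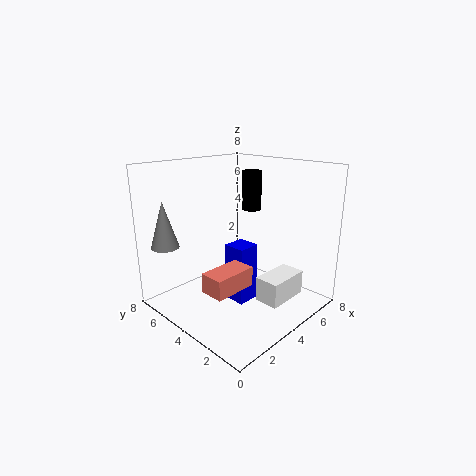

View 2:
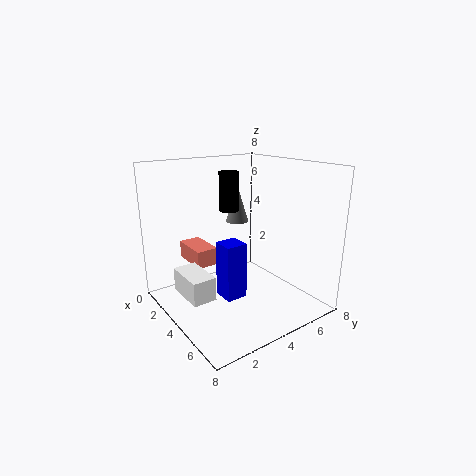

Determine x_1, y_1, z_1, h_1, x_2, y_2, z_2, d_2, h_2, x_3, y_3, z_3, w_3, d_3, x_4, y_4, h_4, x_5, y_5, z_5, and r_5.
x_1 = 4.25; y_1 = 3.25; z_1 = 5.75; h_1 = 2; x_2 = 3.25; y_2 = 3; z_2 = 0.5; d_2 = 1.25; h_2 = 3.25; x_3 = 0.75; y_3 = 2; z_3 = 2.25; w_3 = 2.25; d_3 = 1.25; x_4 = 3; y_4 = 0.5; h_4 = 1.25; x_5 = 0.75; y_5 = 6.25; z_5 = 3.75; r_5 = 0.75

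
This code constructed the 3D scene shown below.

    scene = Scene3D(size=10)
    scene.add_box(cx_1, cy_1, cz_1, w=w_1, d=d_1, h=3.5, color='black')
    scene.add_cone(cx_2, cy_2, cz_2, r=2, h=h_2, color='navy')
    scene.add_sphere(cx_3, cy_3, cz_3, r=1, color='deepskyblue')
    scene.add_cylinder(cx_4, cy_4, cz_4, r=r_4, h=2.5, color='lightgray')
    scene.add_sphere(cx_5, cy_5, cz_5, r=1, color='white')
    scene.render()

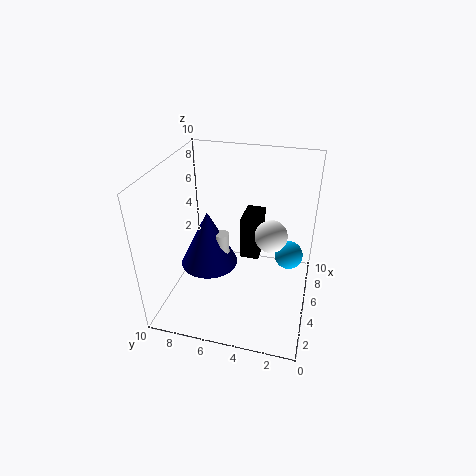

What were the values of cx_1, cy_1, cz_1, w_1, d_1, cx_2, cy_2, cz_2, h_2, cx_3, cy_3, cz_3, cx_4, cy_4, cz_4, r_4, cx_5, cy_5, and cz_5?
cx_1 = 7.5; cy_1 = 4; cz_1 = 1.5; w_1 = 2.5; d_1 = 1.5; cx_2 = 4.5; cy_2 = 7; cz_2 = 3; h_2 = 4; cx_3 = 6; cy_3 = 1.5; cz_3 = 3.5; cx_4 = 4.5; cy_4 = 6; cz_4 = 3; r_4 = 0.5; cx_5 = 3.5; cy_5 = 2.5; cz_5 = 6.5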